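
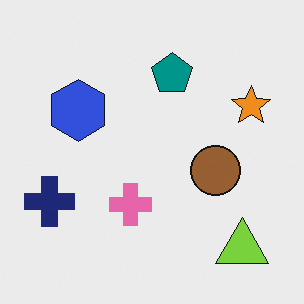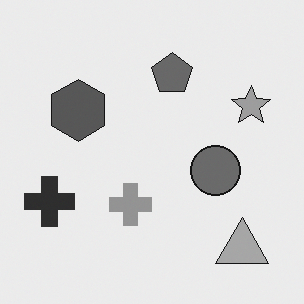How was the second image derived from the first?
The image was converted to grayscale.

All color is removed — every shape is now a shade of grey.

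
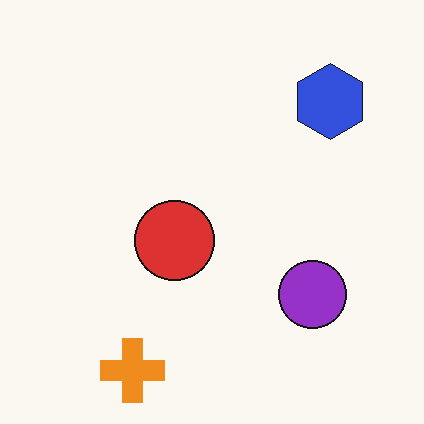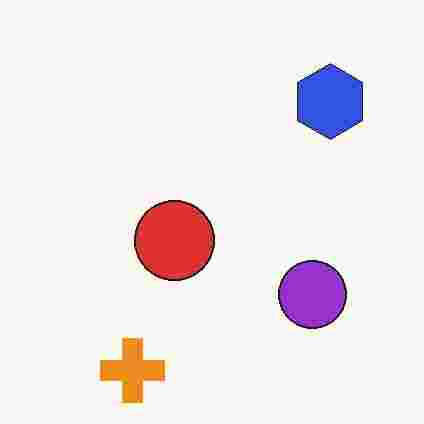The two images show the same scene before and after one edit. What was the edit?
This is the original image heavily JPEG-compressed with obvious blocking artifacts.

Blocky 8×8 compression artifacts appear around shape edges and the flat background shows ringing — characteristic JPEG degradation.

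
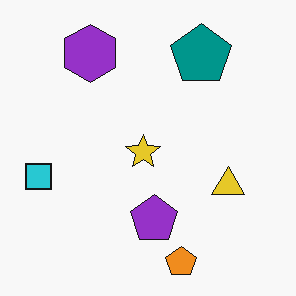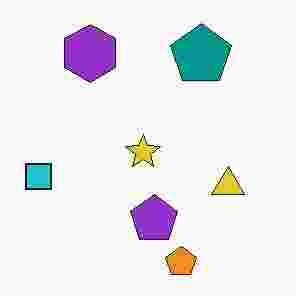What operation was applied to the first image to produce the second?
Heavily JPEG-compressed with obvious blocking artifacts.

Blocky 8×8 compression artifacts appear around shape edges and the flat background shows ringing — characteristic JPEG degradation.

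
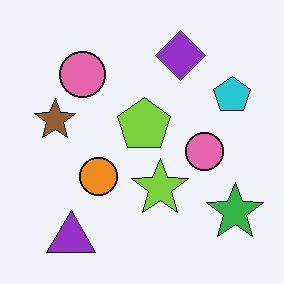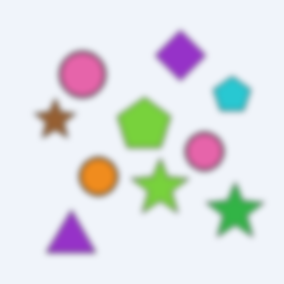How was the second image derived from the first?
It was noticeably gaussian-blurred.

Shape edges and outlines are uniformly softened across the whole image.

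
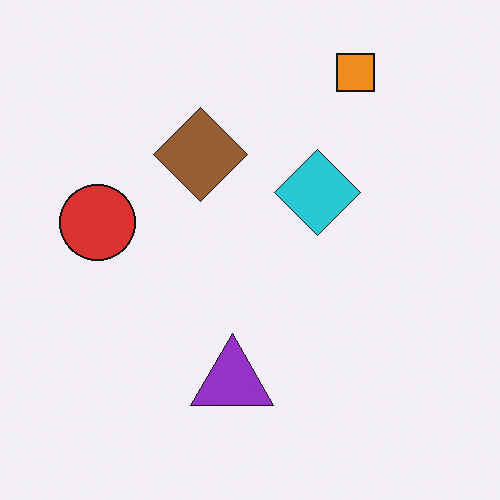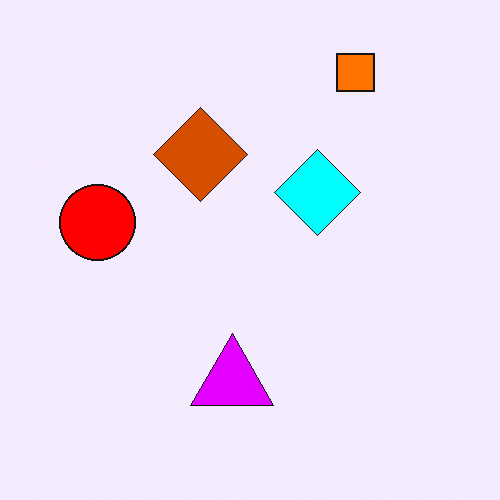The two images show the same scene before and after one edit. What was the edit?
Heavily oversaturated.

All colors are more vivid — a global saturation change.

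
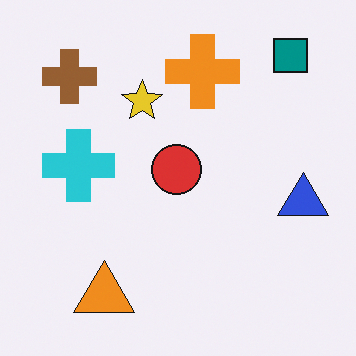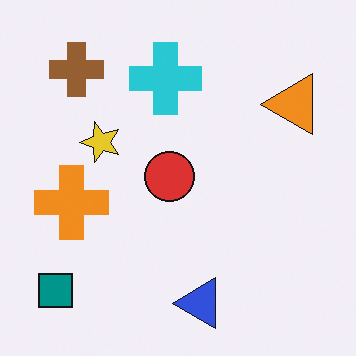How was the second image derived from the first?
It was transposed (reflected across the top-left ↔ bottom-right diagonal).

Shapes have swapped their row and column positions — what was in the top-right is now in the bottom-left — a diagonal reflection.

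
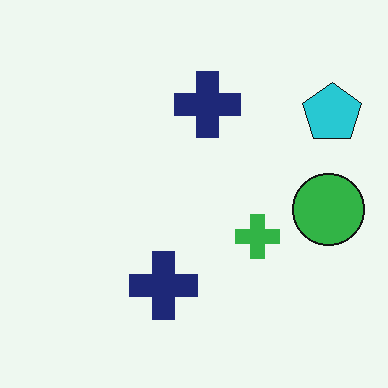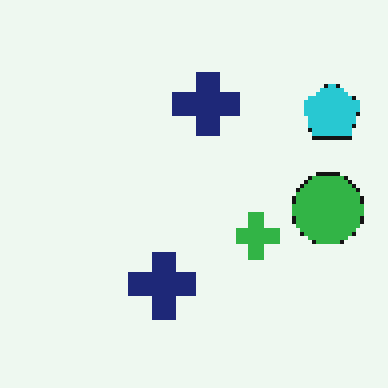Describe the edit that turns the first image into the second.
The image was mildly pixelated.

Shapes are reduced to large square blocks; fine edges and outlines are lost — a downscale-then-upscale (mosaic) effect.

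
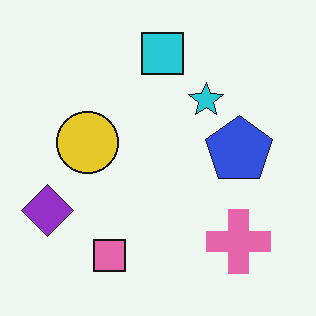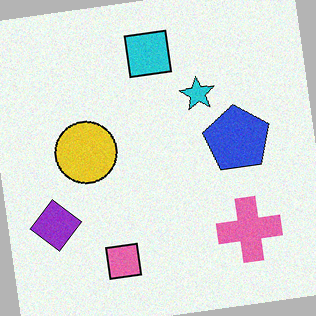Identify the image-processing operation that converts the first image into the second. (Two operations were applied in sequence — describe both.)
The image was degraded with light additive noise, then rotated counter-clockwise by a few degrees.

Random speckle covers the whole image, including the flat background. Every shape is tilted by the same angle and the image corners show triangular fill wedges — a whole-image rotation by a non-right angle.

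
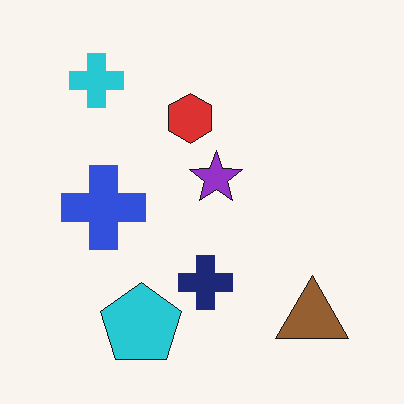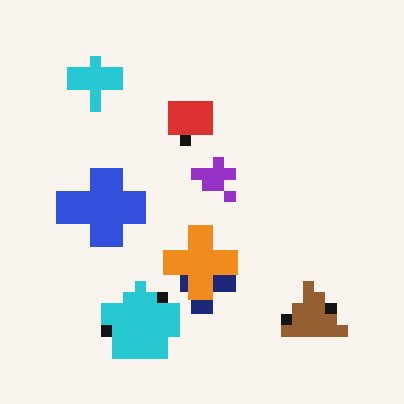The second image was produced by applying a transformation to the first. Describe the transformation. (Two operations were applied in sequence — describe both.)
The second image is the first heavily pixelated into large blocks, then overlaid with an additional orange cross.

Shapes are reduced to large square blocks; fine edges and outlines are lost — a downscale-then-upscale (mosaic) effect. An orange cross appears in the second image that is absent from the first.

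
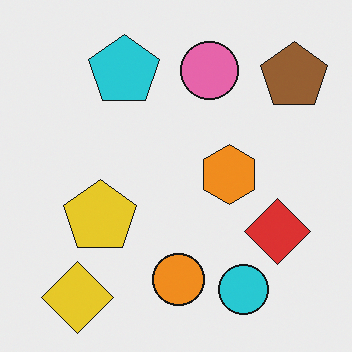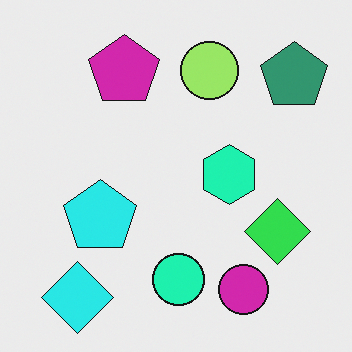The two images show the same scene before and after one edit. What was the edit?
Hue-shifted by a moderate amount.

Every shape's color has rotated by the same amount around the hue wheel — a uniform hue shift.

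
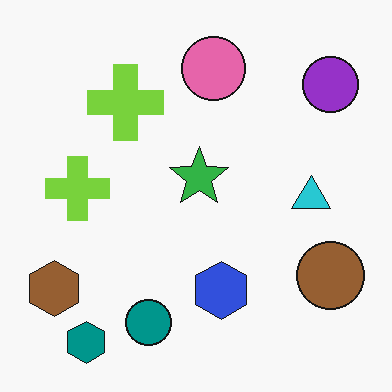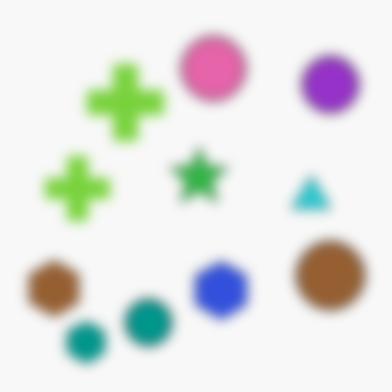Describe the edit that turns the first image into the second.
The second image is the first strongly gaussian-blurred.

Shape edges and outlines are uniformly softened across the whole image.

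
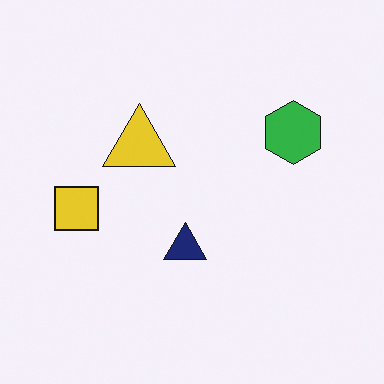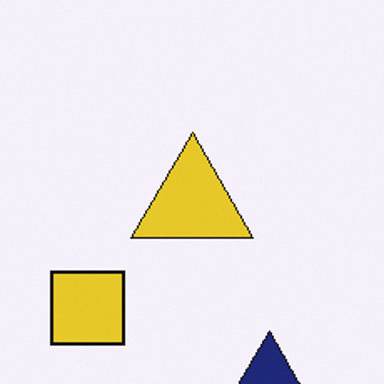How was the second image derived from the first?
The transformation is: cropped to a noticeably smaller region and rescaled.

The visible shapes are larger and the field of view is narrower; shapes near the original edges may be partly or wholly outside the frame — a crop-and-rescale.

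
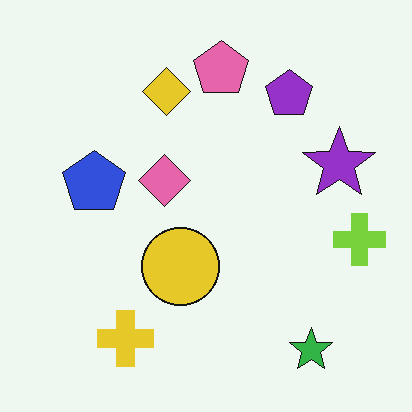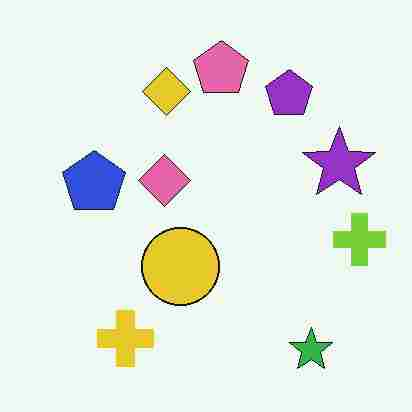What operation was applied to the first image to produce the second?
The image was degraded with heavy JPEG compression.

Blocky 8×8 compression artifacts appear around shape edges and the flat background shows ringing — characteristic JPEG degradation.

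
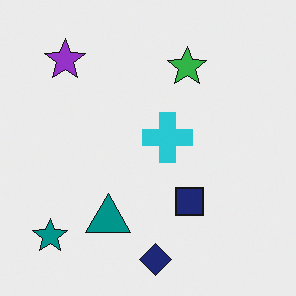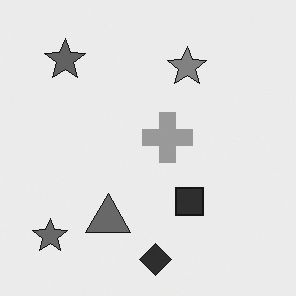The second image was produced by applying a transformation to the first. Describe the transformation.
Converted to grayscale.

All color is removed — every shape is now a shade of grey.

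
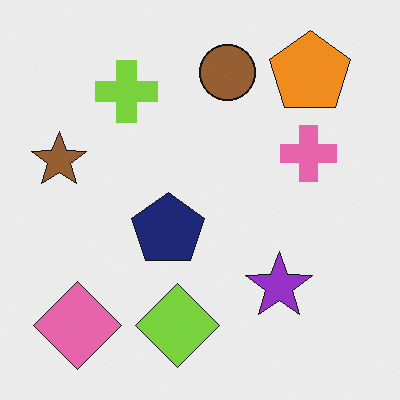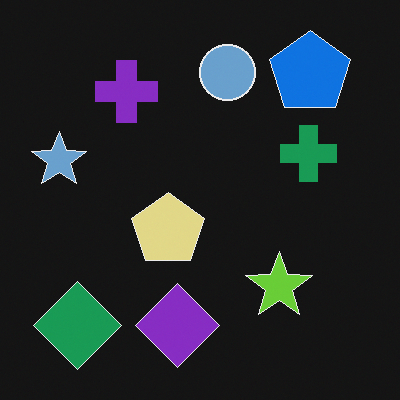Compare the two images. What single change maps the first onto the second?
This is the original image color-inverted (negative).

The light background has become dark and every shape's color is its complement — a photographic negative.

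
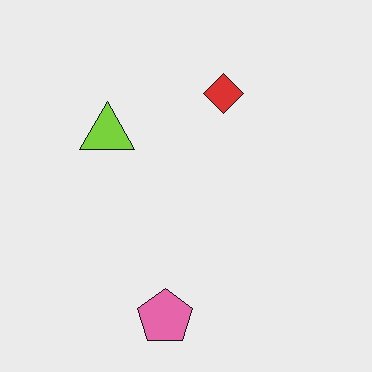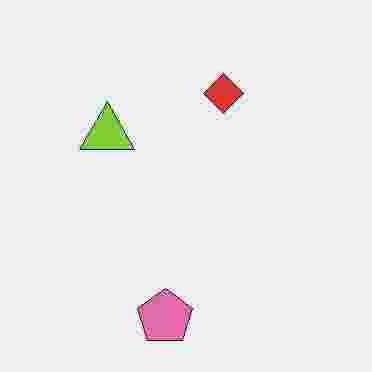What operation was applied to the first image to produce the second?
This is the original image degraded with heavy JPEG compression.

Blocky 8×8 compression artifacts appear around shape edges and the flat background shows ringing — characteristic JPEG degradation.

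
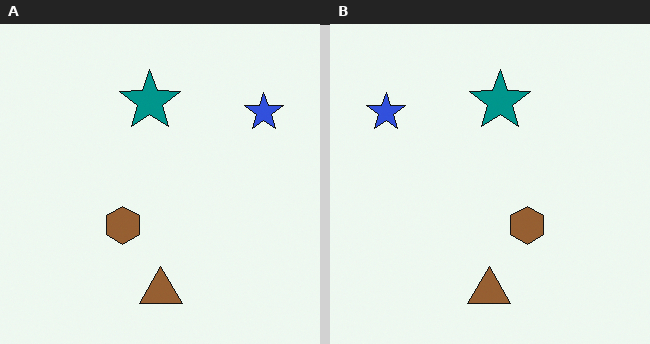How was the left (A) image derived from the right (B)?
It was flipped horizontally (left ↔ right).

The blue star is in the top-left of the right (B) image and the top-right of the left (A) — shapes on opposite sides of the vertical midline have swapped in a mirror flip.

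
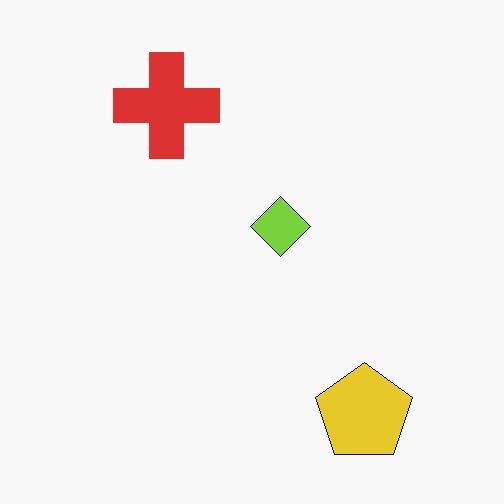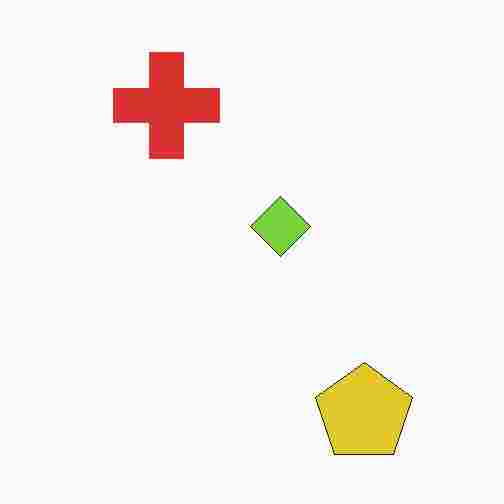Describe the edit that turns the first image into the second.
The image was degraded with heavy JPEG compression.

Blocky 8×8 compression artifacts appear around shape edges and the flat background shows ringing — characteristic JPEG degradation.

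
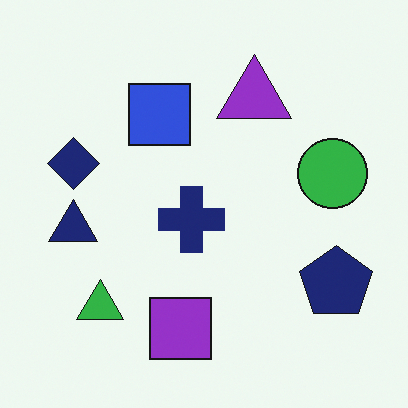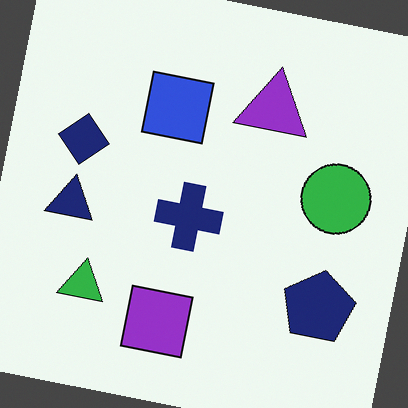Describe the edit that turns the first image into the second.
The transformation is: rotated clockwise by a small amount.

Every shape is tilted by the same angle and the image corners show triangular fill wedges — a whole-image rotation by a non-right angle.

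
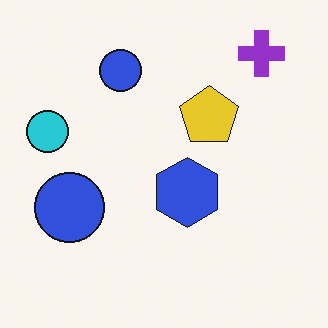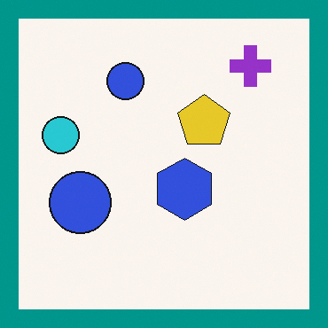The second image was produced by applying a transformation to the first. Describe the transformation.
Framed with a teal border.

A solid teal frame runs around the edge of the second image, with the content slightly shrunk inside it.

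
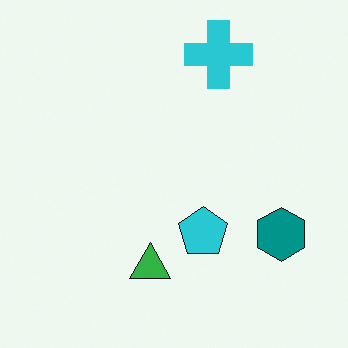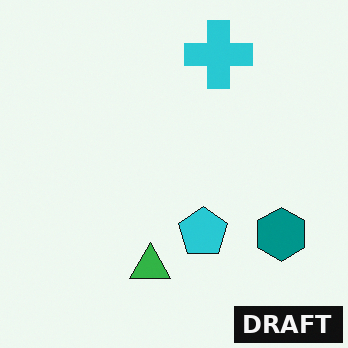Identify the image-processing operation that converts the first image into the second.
The second image is the first watermarked with the text "DRAFT" in the lower-right corner.

A dark label reading "DRAFT" appears in the lower-right corner.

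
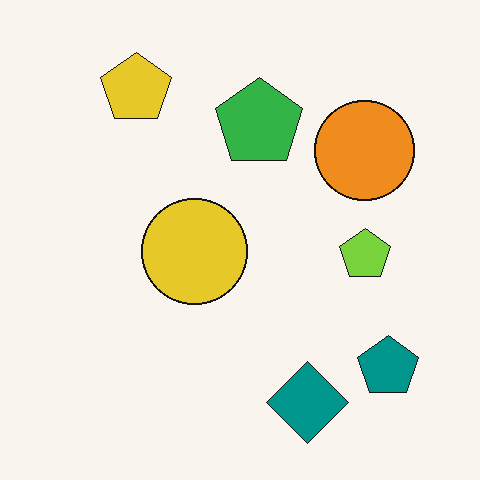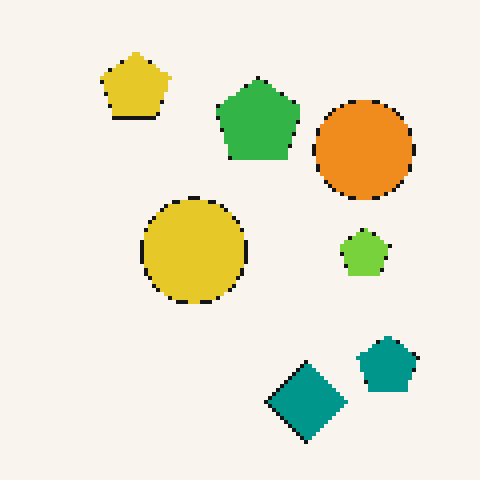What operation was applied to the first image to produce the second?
This is the original image lightly pixelated (a mild mosaic effect).

Shapes are reduced to large square blocks; fine edges and outlines are lost — a downscale-then-upscale (mosaic) effect.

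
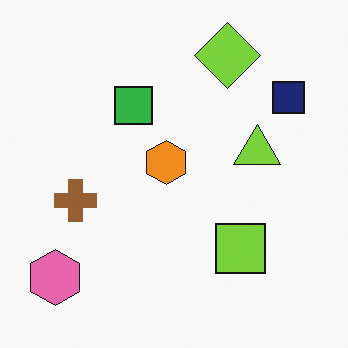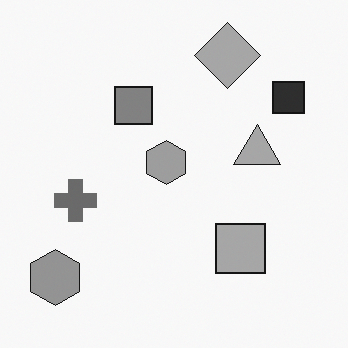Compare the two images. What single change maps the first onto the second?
The transformation is: converted to grayscale.

All color is removed — every shape is now a shade of grey.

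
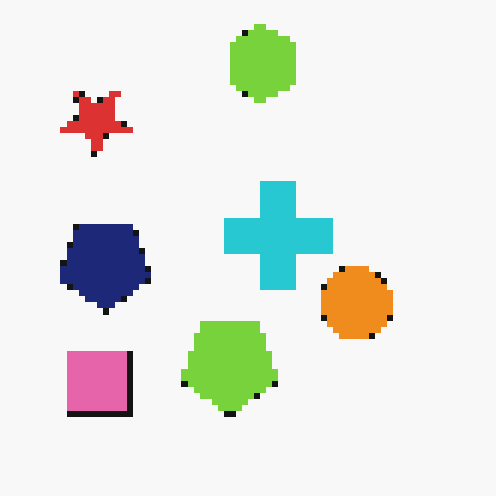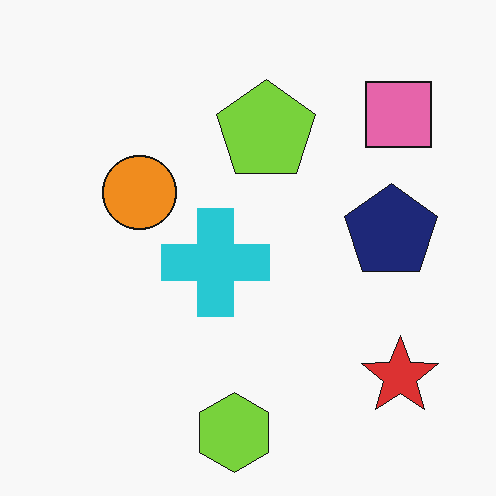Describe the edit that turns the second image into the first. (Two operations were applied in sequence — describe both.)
The transformation is: rotated 180°, then pixelated into visible square blocks.

The pink square sits in the top-right of the second image and the bottom-left of the first — consistent with a whole-image 180° rotation. Shapes are reduced to large square blocks; fine edges and outlines are lost — a downscale-then-upscale (mosaic) effect.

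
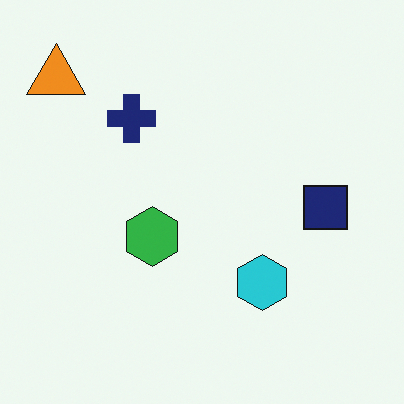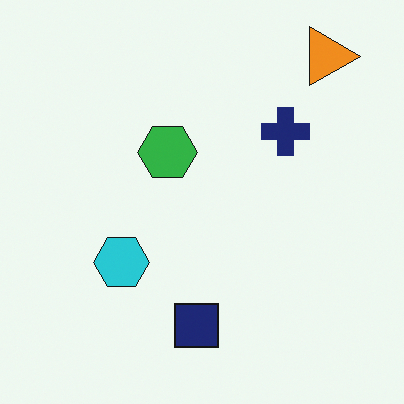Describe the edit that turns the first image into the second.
It was rotated 90° clockwise.

The orange triangle sits in the top-left of the first image and the top-right of the second — consistent with a whole-image 90° clockwise rotation.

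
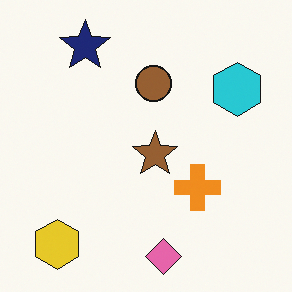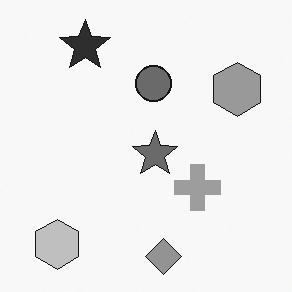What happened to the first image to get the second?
It was converted to grayscale.

All color is removed — every shape is now a shade of grey.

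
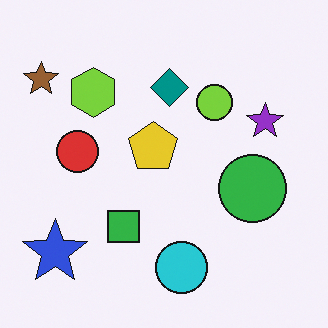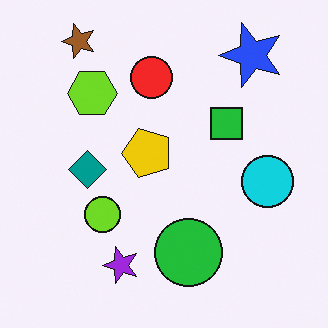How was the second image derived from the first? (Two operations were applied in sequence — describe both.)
The transformation is: transposed (reflected across the top-left ↔ bottom-right diagonal), then slightly oversaturated.

Shapes have swapped their row and column positions — what was in the top-right is now in the bottom-left — a diagonal reflection. All colors are more vivid — a global saturation change.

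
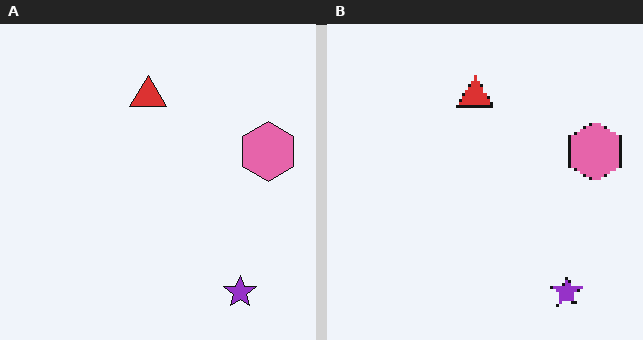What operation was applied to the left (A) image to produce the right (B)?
The transformation is: mildly pixelated.

Shapes are reduced to large square blocks; fine edges and outlines are lost — a downscale-then-upscale (mosaic) effect.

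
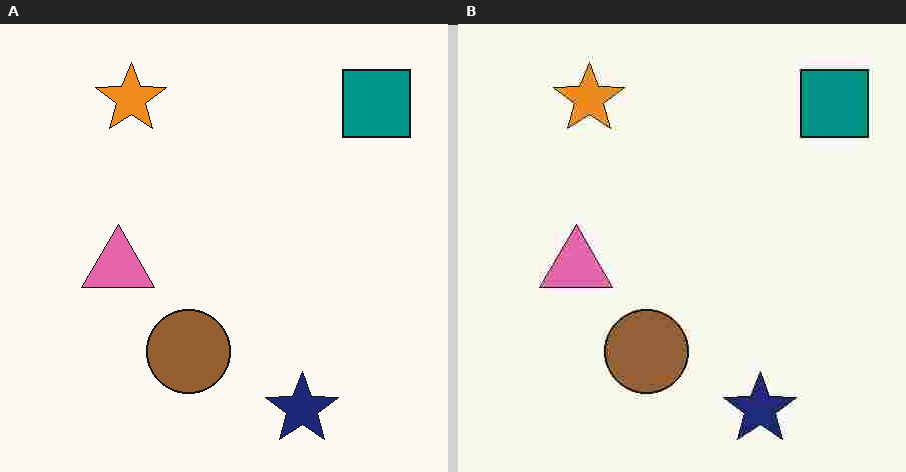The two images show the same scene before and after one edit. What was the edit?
The transformation is: heavily JPEG-compressed with obvious blocking artifacts.

Blocky 8×8 compression artifacts appear around shape edges and the flat background shows ringing — characteristic JPEG degradation.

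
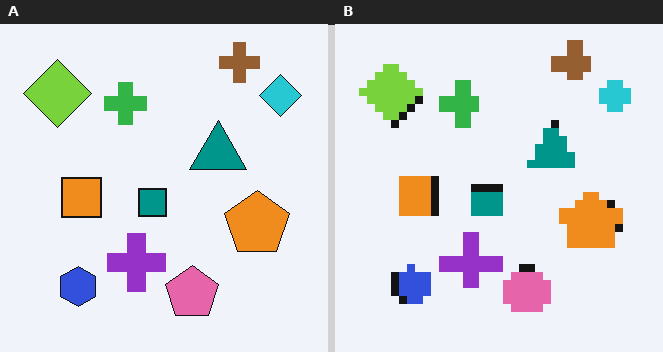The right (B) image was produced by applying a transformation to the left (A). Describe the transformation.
This is the original image pixelated into visible square blocks.

Shapes are reduced to large square blocks; fine edges and outlines are lost — a downscale-then-upscale (mosaic) effect.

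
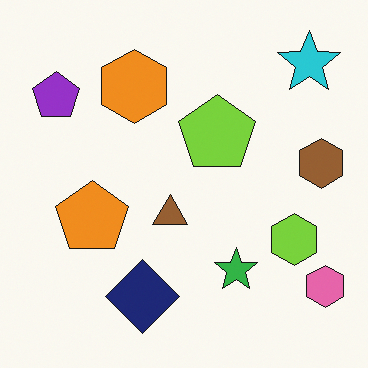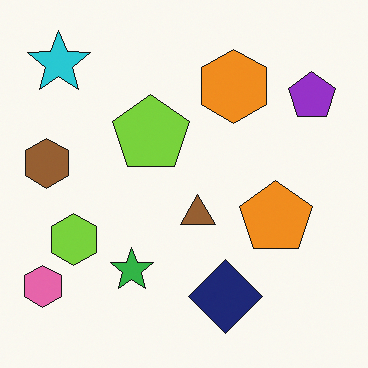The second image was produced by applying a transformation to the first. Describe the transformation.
The image was flipped horizontally (left ↔ right).

The pink hexagon is in the bottom-right of the first image and the bottom-left of the second — shapes on opposite sides of the vertical midline have swapped in a mirror flip.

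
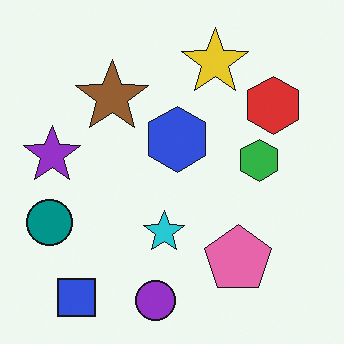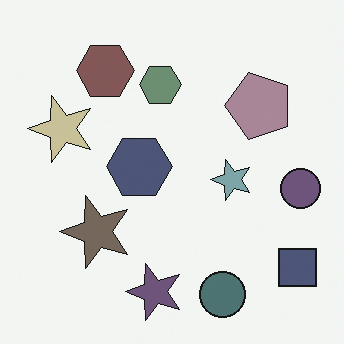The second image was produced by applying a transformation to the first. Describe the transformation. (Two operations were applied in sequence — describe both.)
This is the original image rotated 90° counter-clockwise, then heavily desaturated.

The blue square sits in the bottom-left of the first image and the bottom-right of the second — consistent with a whole-image 90° counter-clockwise rotation. All colors are more muted and greyish — a global saturation change.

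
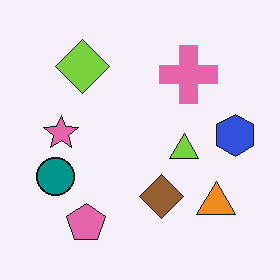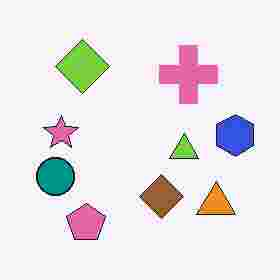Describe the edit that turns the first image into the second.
This is the original image degraded with heavy JPEG compression.

Blocky 8×8 compression artifacts appear around shape edges and the flat background shows ringing — characteristic JPEG degradation.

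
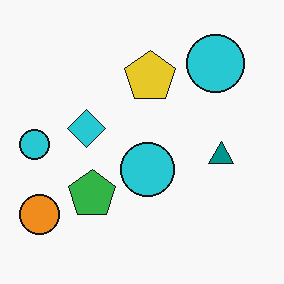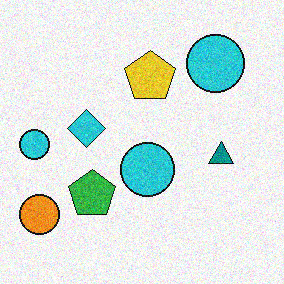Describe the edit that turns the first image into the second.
This is the original image degraded with visible gaussian noise.

Random speckle covers the whole image, including the flat background.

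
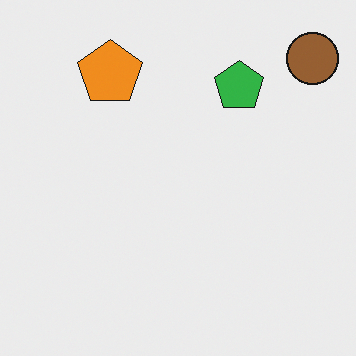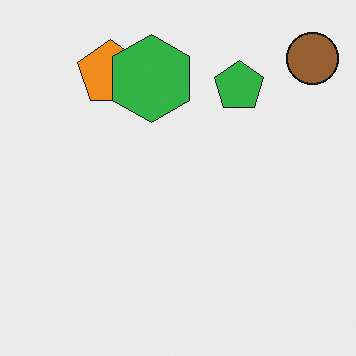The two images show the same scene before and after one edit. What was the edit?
Overlaid with an additional green hexagon.

A green hexagon appears in the second image that is absent from the first.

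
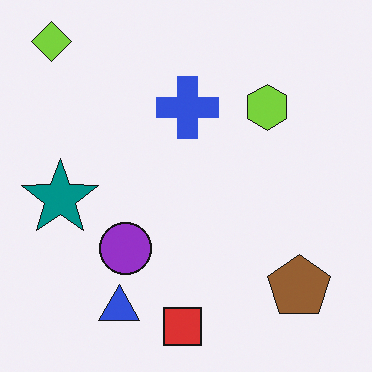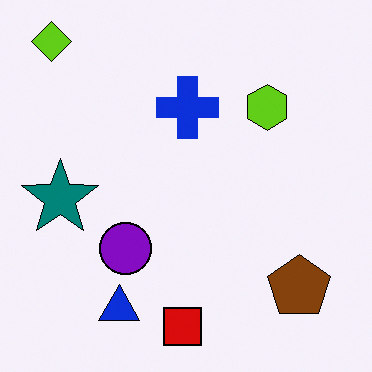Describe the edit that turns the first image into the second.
The transformation is: given slightly increased contrast.

Tones are pushed away from mid-grey across the whole image — a global contrast change.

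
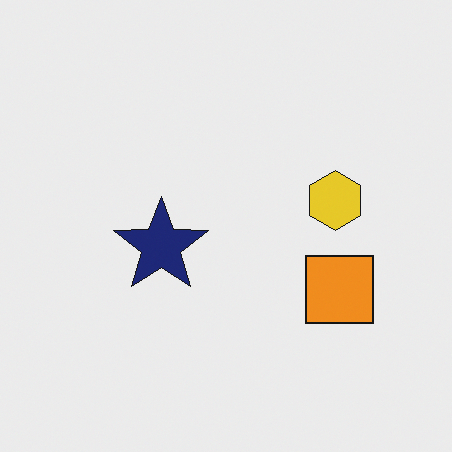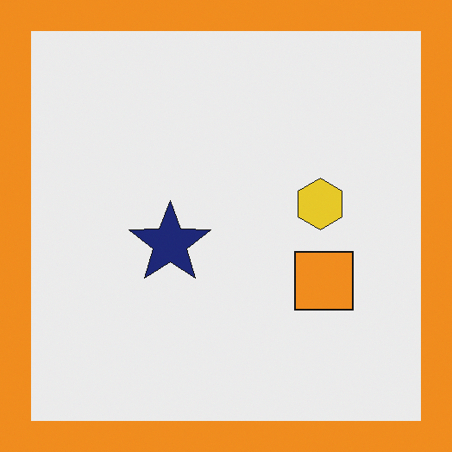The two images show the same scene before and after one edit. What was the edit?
The transformation is: framed with a orange border.

A solid orange frame runs around the edge of the second image, with the content slightly shrunk inside it.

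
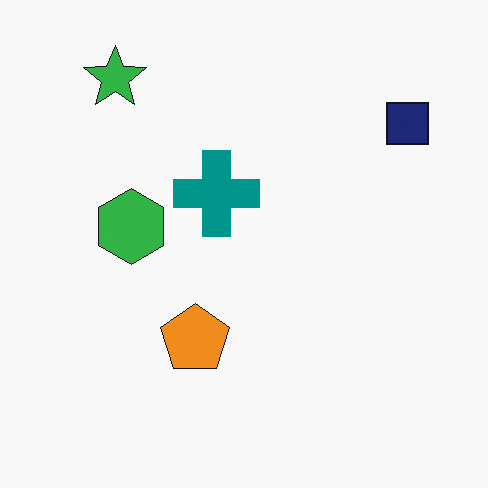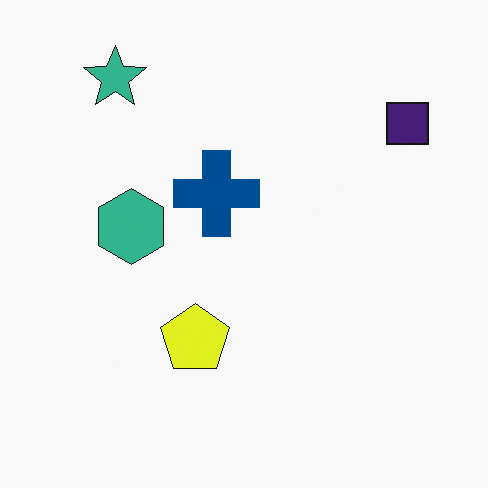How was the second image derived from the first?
It was hue-shifted slightly.

Every shape's color has rotated by the same amount around the hue wheel — a uniform hue shift.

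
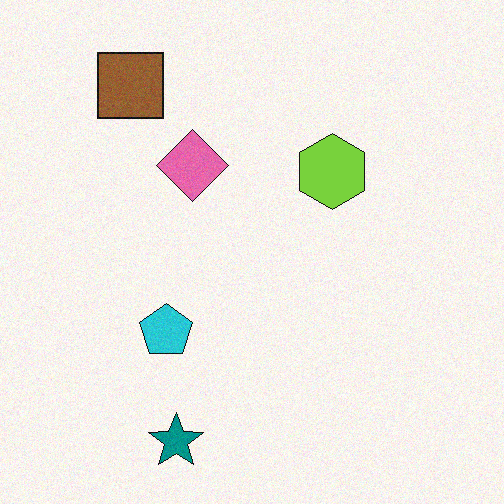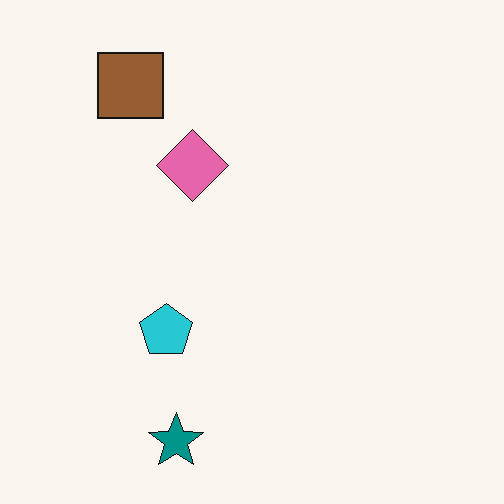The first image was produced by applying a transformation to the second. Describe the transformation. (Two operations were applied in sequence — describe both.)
It was degraded with a light layer of grain, then overlaid with an additional lime hexagon.

Random speckle covers the whole image, including the flat background. A lime hexagon appears in the first image that is absent from the second.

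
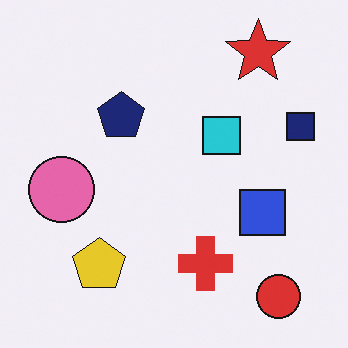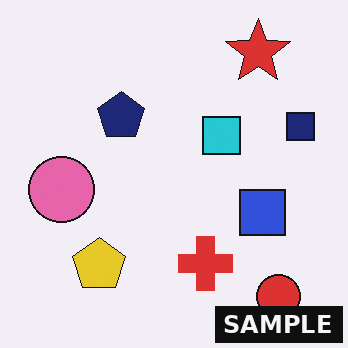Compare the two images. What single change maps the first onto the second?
It was watermarked with the text "SAMPLE" in the lower-right corner.

A dark label reading "SAMPLE" appears in the lower-right corner.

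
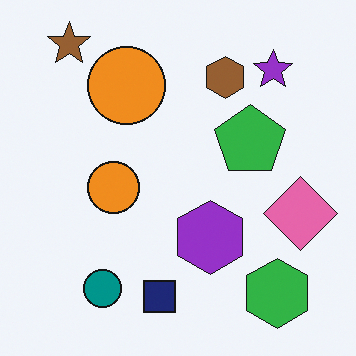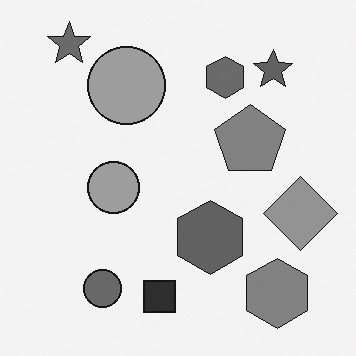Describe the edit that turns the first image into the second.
It was converted to grayscale.

All color is removed — every shape is now a shade of grey.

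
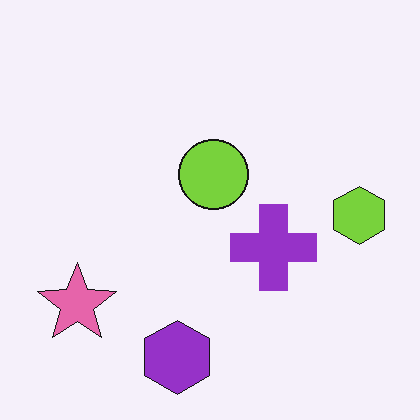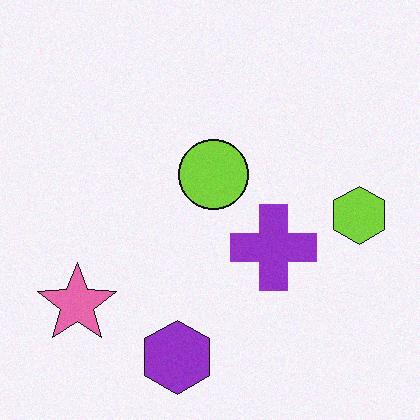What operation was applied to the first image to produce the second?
The transformation is: degraded with subtle gaussian noise.

Random speckle covers the whole image, including the flat background.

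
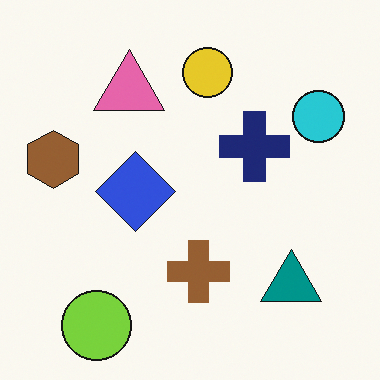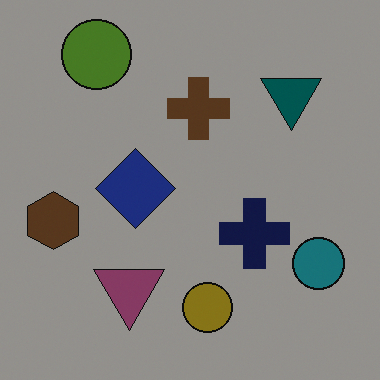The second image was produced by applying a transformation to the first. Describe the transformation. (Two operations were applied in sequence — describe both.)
The image was flipped vertically (top ↔ bottom), then substantially darkened.

The lime circle is in the bottom-left of the first image and the top-left of the second — shapes on opposite sides of the horizontal midline have swapped in a mirror flip. Every pixel — background and shapes alike — is uniformly darkened.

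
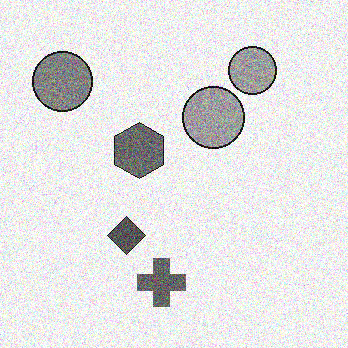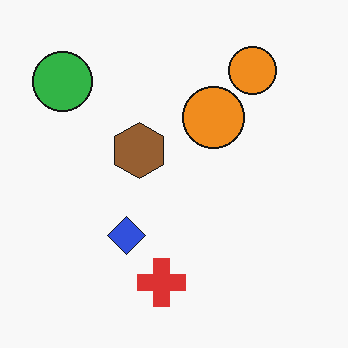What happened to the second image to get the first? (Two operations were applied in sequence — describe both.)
The first image is the second converted to grayscale, then degraded with heavy additive noise.

All color is removed — every shape is now a shade of grey. Random speckle covers the whole image, including the flat background.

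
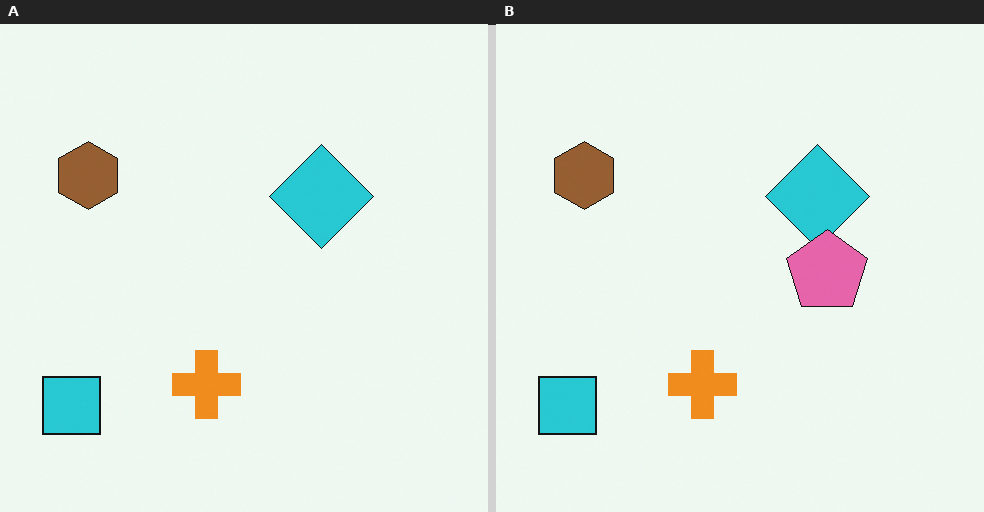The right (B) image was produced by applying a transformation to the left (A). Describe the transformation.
The transformation is: overlaid with an additional pink pentagon.

A pink pentagon appears in the right (B) image that is absent from the left (A).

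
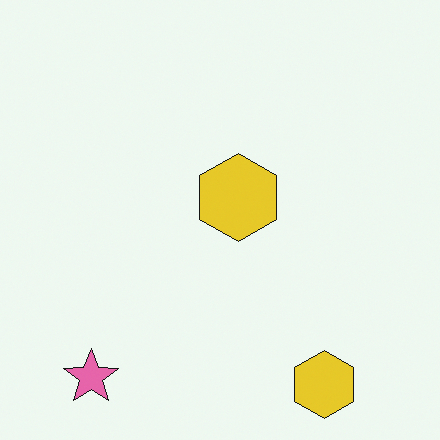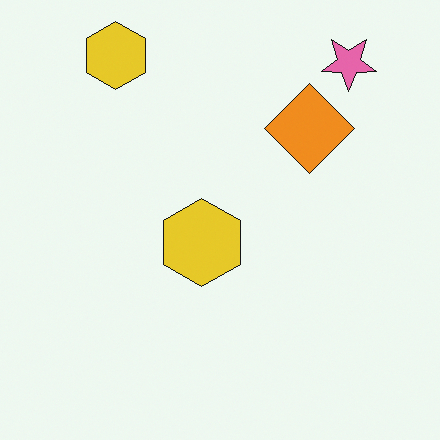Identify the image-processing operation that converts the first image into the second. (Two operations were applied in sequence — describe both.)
The image was rotated 180°, then overlaid with an additional orange diamond.

The pink star sits in the bottom-left of the first image and the top-right of the second — consistent with a whole-image 180° rotation. An orange diamond appears in the second image that is absent from the first.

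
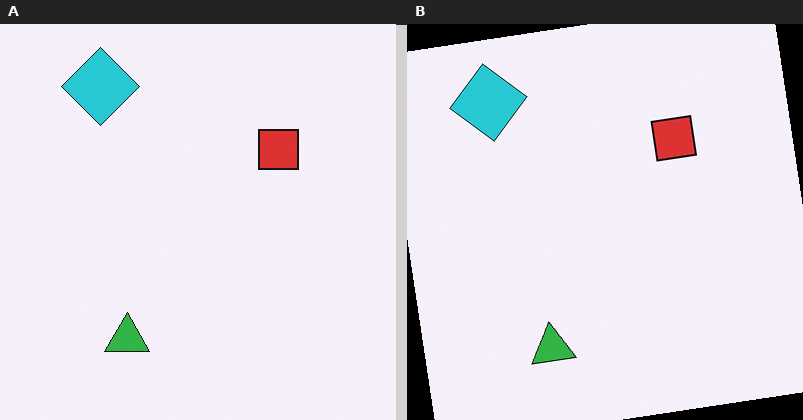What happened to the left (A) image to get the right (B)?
This is the original image rotated counter-clockwise by a small amount.

Every shape is tilted by the same angle and the image corners show triangular fill wedges — a whole-image rotation by a non-right angle.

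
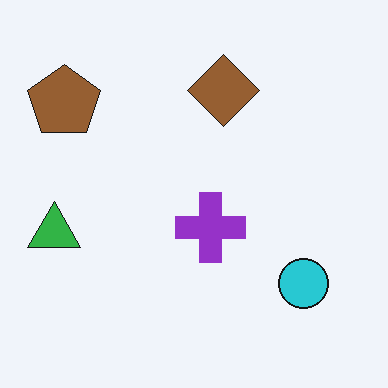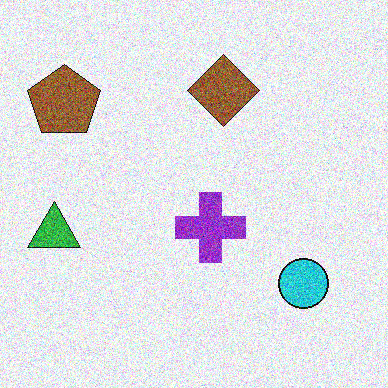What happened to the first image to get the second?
Degraded with heavy additive noise.

Random speckle covers the whole image, including the flat background.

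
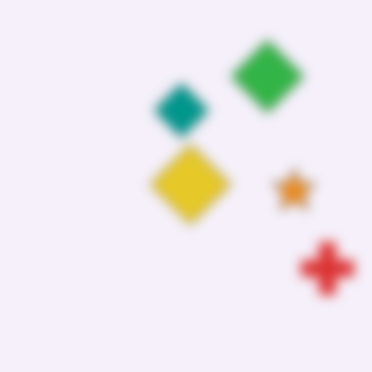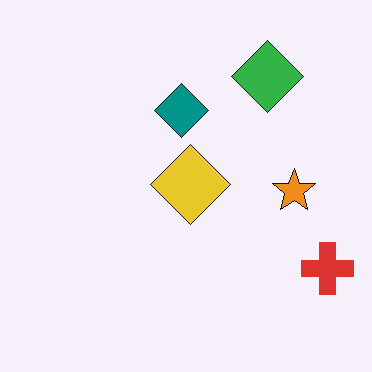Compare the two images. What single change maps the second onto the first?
Strongly gaussian-blurred.

Shape edges and outlines are uniformly softened across the whole image.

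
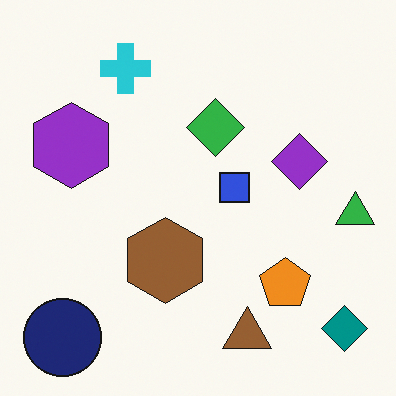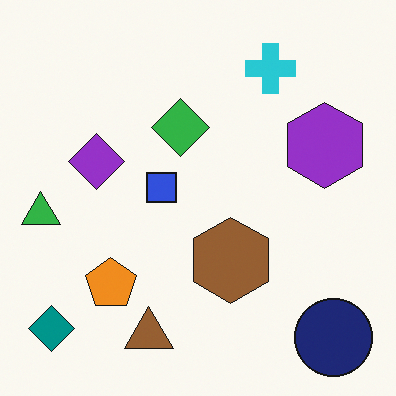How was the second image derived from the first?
The image was flipped horizontally (left ↔ right).

The green triangle is in the right of the first image and the left of the second — shapes on opposite sides of the vertical midline have swapped in a mirror flip.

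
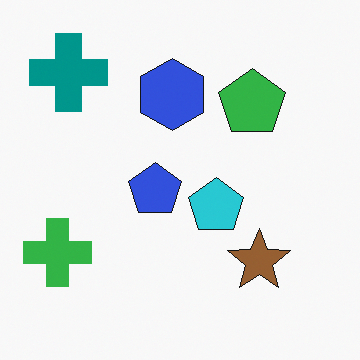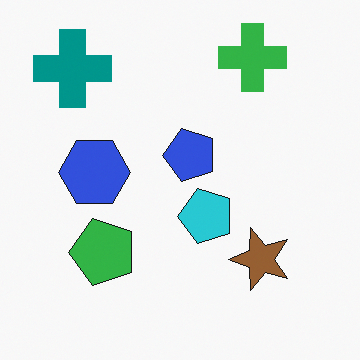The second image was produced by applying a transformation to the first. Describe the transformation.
It was transposed (reflected across the top-left ↔ bottom-right diagonal).

Shapes have swapped their row and column positions — what was in the top-right is now in the bottom-left — a diagonal reflection.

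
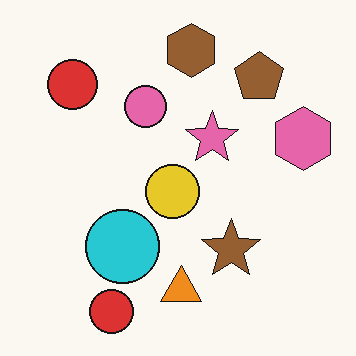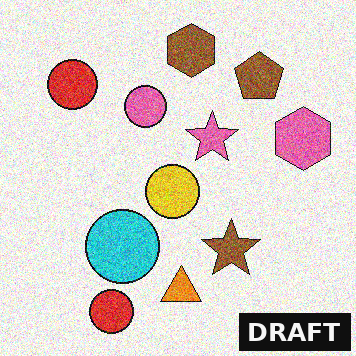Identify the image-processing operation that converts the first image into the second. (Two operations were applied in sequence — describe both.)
The image was degraded with heavy additive noise, then watermarked with the text "DRAFT" in the lower-right corner.

Random speckle covers the whole image, including the flat background. A dark label reading "DRAFT" appears in the lower-right corner.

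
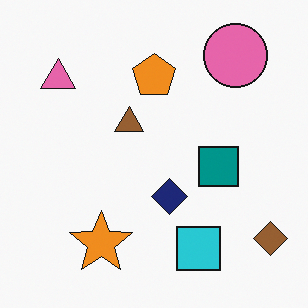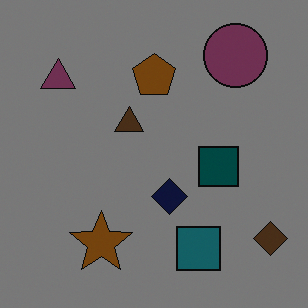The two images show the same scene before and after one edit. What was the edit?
Noticeably darkened.

Every pixel — background and shapes alike — is uniformly darkened.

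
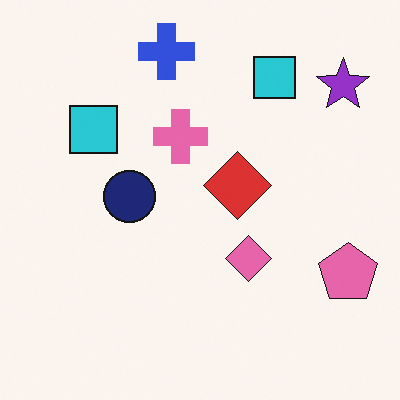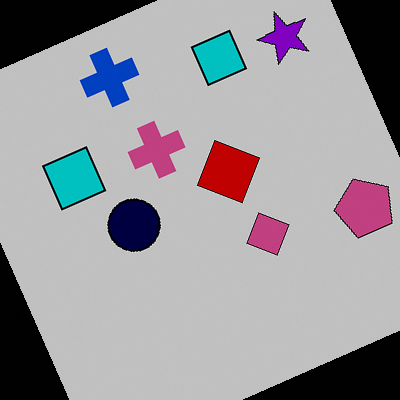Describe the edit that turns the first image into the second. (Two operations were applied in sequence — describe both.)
This is the original image heavily posterized to just a handful of flat colors, then rotated counter-clockwise by a moderate amount.

Each flat color has snapped to a coarser quantized level — most visibly, the near-white background has dropped to a flat grey. Every shape is tilted by the same angle and the image corners show triangular fill wedges — a whole-image rotation by a non-right angle.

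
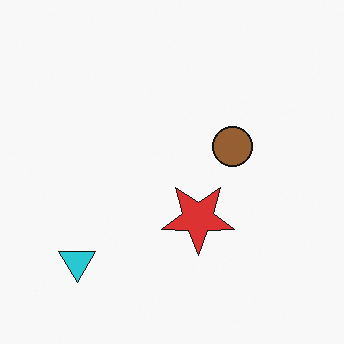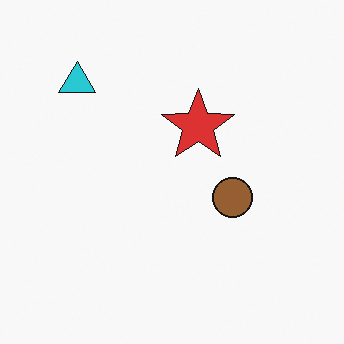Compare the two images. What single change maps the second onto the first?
It was flipped vertically (top ↔ bottom).

The cyan triangle is in the top-left of the second image and the bottom-left of the first — shapes on opposite sides of the horizontal midline have swapped in a mirror flip.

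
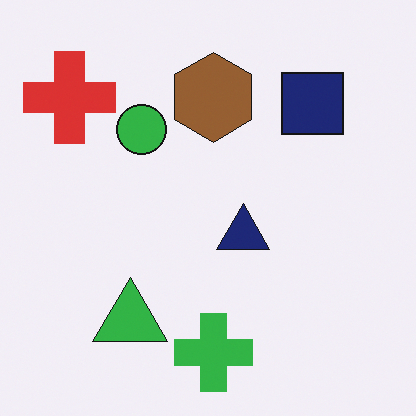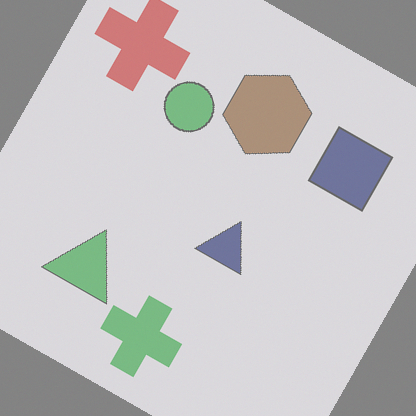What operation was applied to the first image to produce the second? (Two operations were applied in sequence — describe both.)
Rotated clockwise by a clearly visible amount, then washed out (contrast reduced).

Every shape is tilted by the same angle and the image corners show triangular fill wedges — a whole-image rotation by a non-right angle. Tones are pushed toward mid-grey across the whole image — a global contrast change.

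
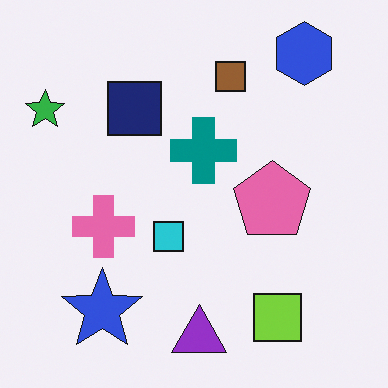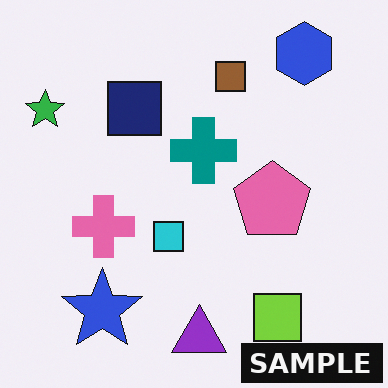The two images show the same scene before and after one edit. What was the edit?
Watermarked with the text "SAMPLE" in the lower-right corner.

A dark label reading "SAMPLE" appears in the lower-right corner.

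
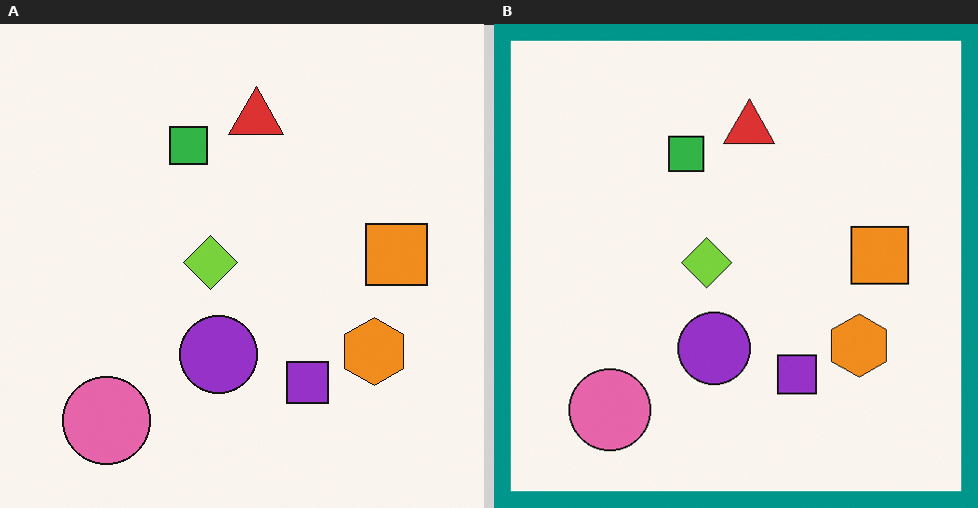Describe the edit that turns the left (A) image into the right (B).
The transformation is: framed with a teal border.

A solid teal frame runs around the edge of the right (B) image, with the content slightly shrunk inside it.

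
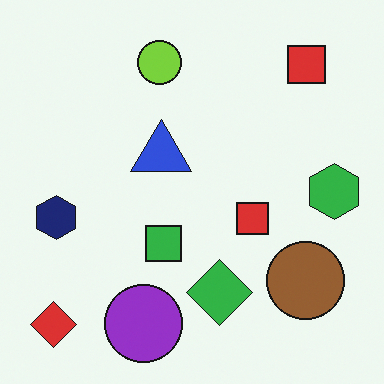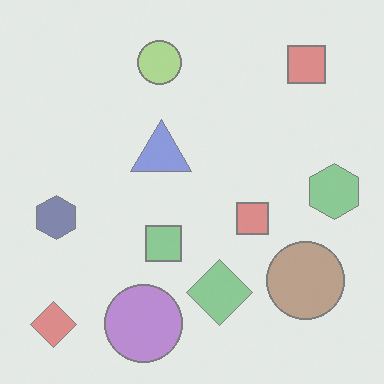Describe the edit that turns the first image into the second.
This is the original image washed out (contrast reduced).

Tones are pushed toward mid-grey across the whole image — a global contrast change.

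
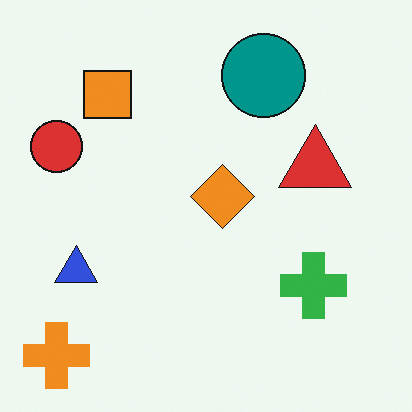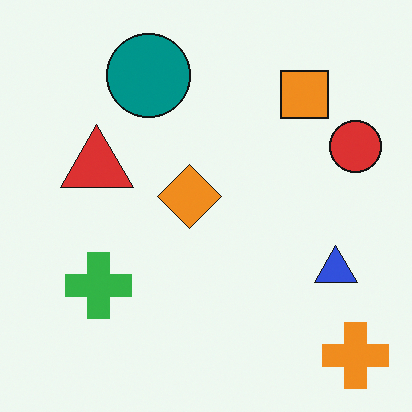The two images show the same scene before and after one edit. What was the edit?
Flipped horizontally (left ↔ right).

The orange cross is in the bottom-left of the first image and the bottom-right of the second — shapes on opposite sides of the vertical midline have swapped in a mirror flip.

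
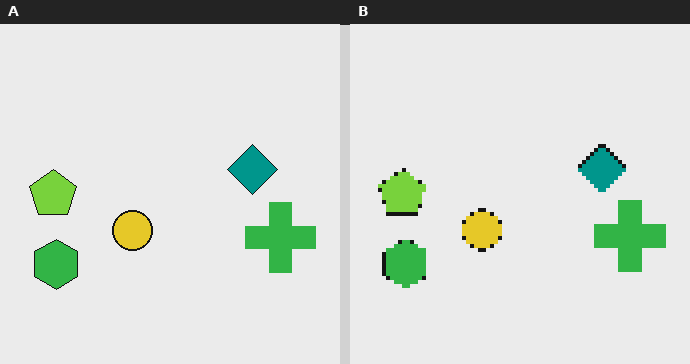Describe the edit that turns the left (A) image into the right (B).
The right (B) image is the left (A) mildly pixelated.

Shapes are reduced to large square blocks; fine edges and outlines are lost — a downscale-then-upscale (mosaic) effect.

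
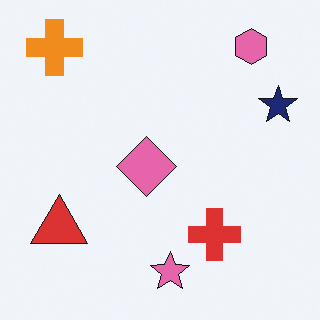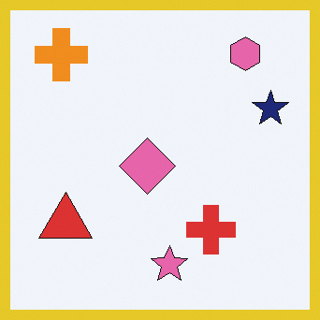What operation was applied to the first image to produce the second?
This is the original image framed with a yellow border.

A solid yellow frame runs around the edge of the second image, with the content slightly shrunk inside it.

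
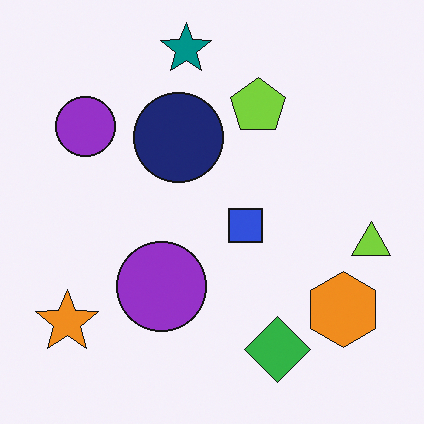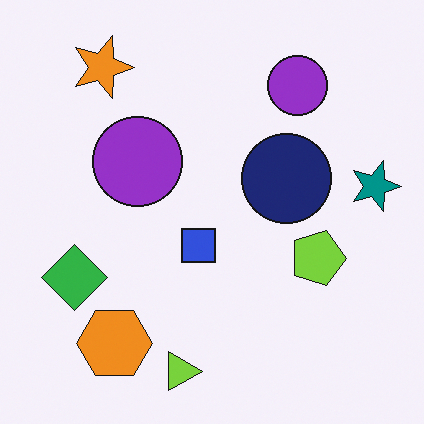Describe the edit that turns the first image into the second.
The image was rotated 90° clockwise.

The orange star sits in the bottom-left of the first image and the top-left of the second — consistent with a whole-image 90° clockwise rotation.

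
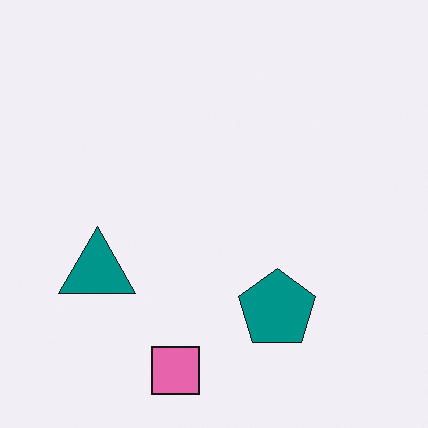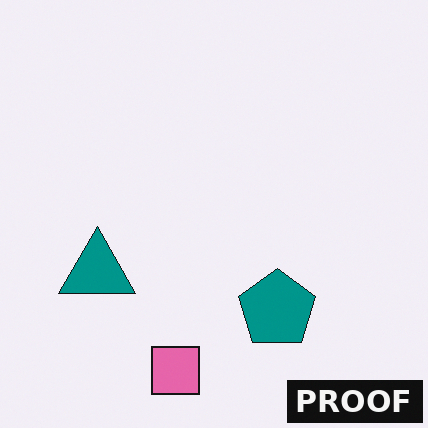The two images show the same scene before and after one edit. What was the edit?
The image was watermarked with the text "PROOF" in the lower-right corner.

A dark label reading "PROOF" appears in the lower-right corner.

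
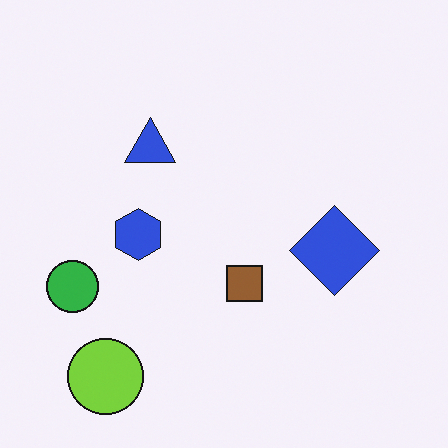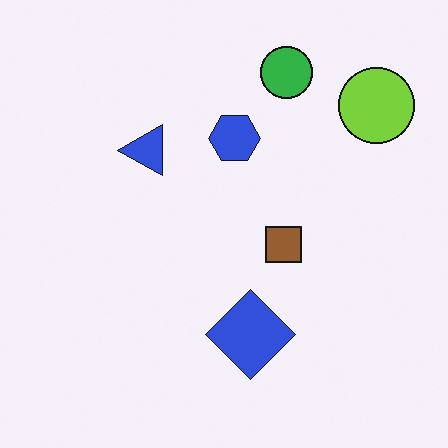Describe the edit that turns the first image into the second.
This is the original image transposed (reflected across the top-left ↔ bottom-right diagonal).

Shapes have swapped their row and column positions — what was in the top-right is now in the bottom-left — a diagonal reflection.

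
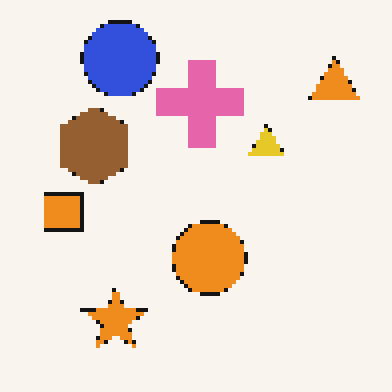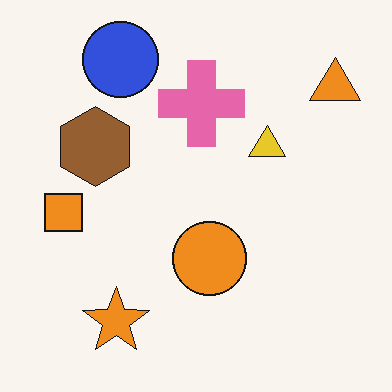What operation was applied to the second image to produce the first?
It was lightly pixelated (a mild mosaic effect).

Shapes are reduced to large square blocks; fine edges and outlines are lost — a downscale-then-upscale (mosaic) effect.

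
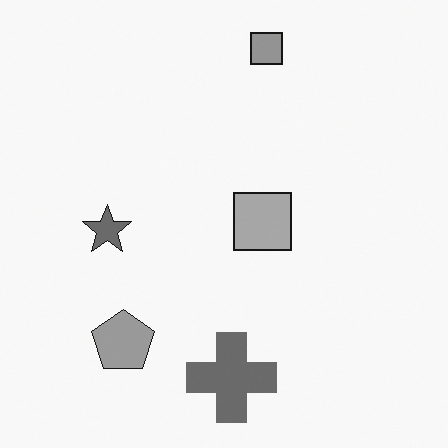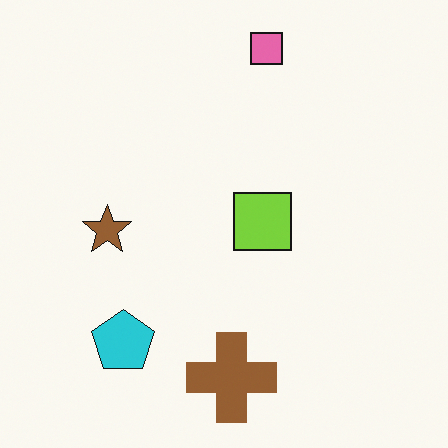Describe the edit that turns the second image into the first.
The first image is the second converted to grayscale.

All color is removed — every shape is now a shade of grey.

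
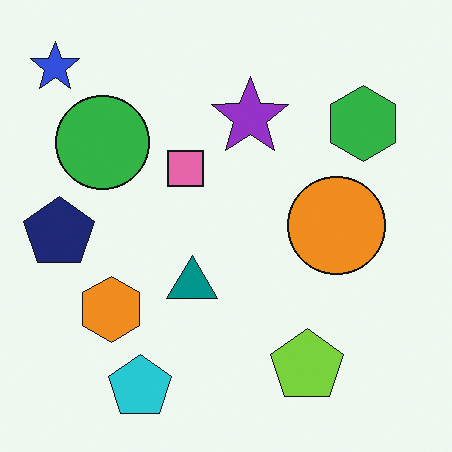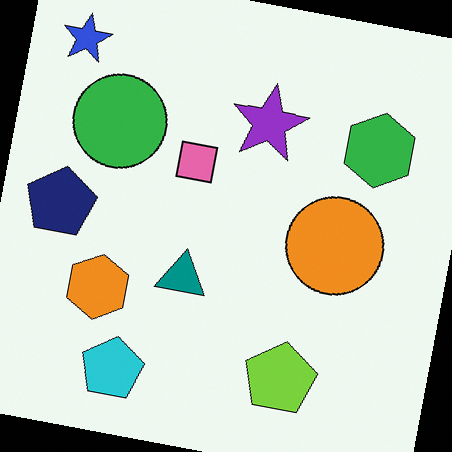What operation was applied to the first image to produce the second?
Rotated clockwise by a small amount.

Every shape is tilted by the same angle and the image corners show triangular fill wedges — a whole-image rotation by a non-right angle.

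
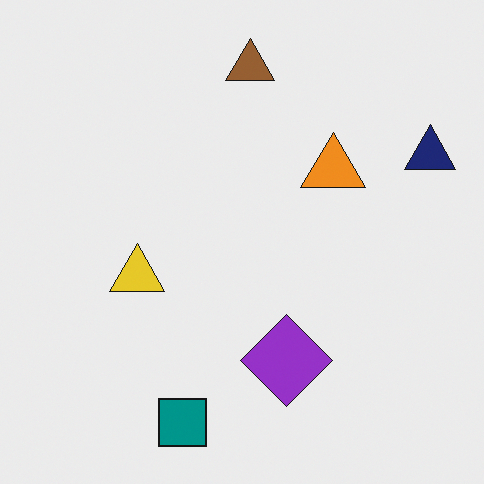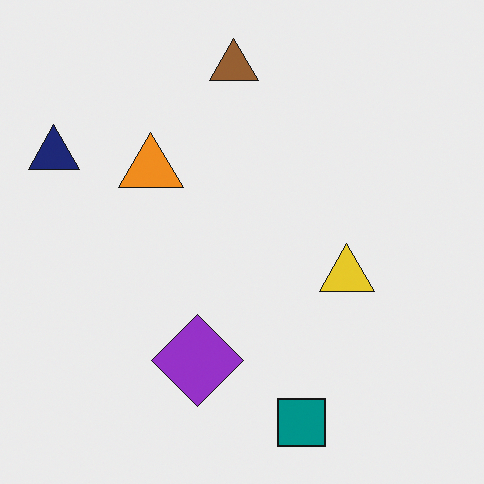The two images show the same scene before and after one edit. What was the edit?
This is the original image flipped horizontally (left ↔ right).

The navy triangle is in the top-right of the first image and the top-left of the second — shapes on opposite sides of the vertical midline have swapped in a mirror flip.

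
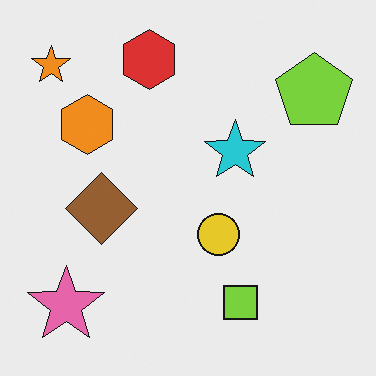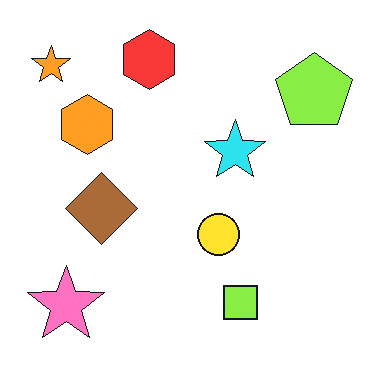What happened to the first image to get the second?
It was slightly brightened.

Every pixel — background and shapes alike — is uniformly brightened.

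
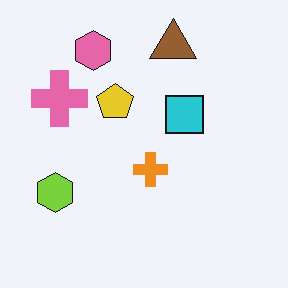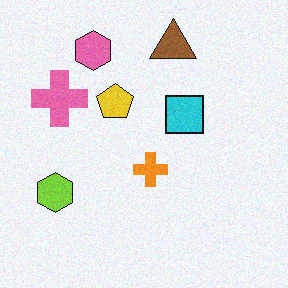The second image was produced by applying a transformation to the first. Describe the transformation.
It was degraded with a light layer of grain.

Random speckle covers the whole image, including the flat background.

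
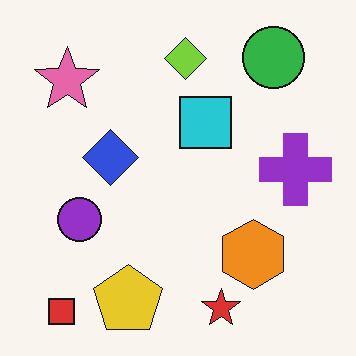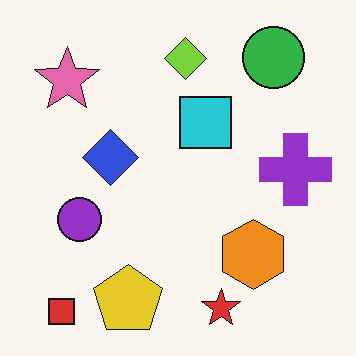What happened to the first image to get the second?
The transformation is: JPEG-compressed with visible artifacts.

Blocky 8×8 compression artifacts appear around shape edges and the flat background shows ringing — characteristic JPEG degradation.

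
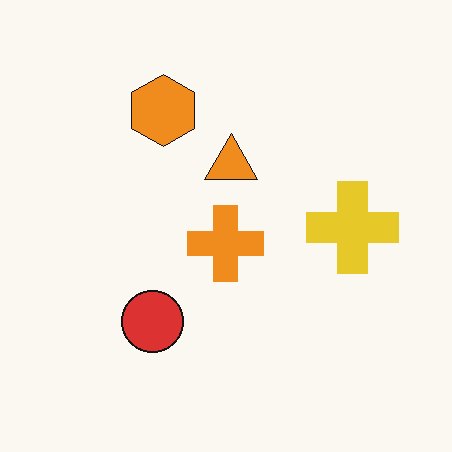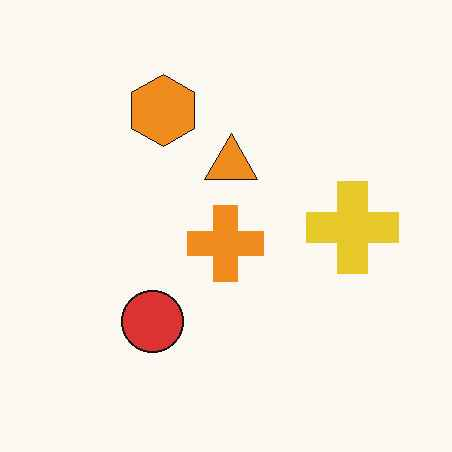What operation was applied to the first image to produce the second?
This is the original image JPEG-compressed with visible artifacts.

Blocky 8×8 compression artifacts appear around shape edges and the flat background shows ringing — characteristic JPEG degradation.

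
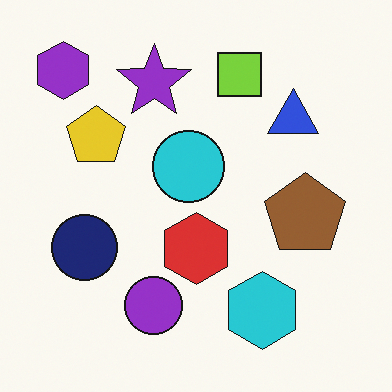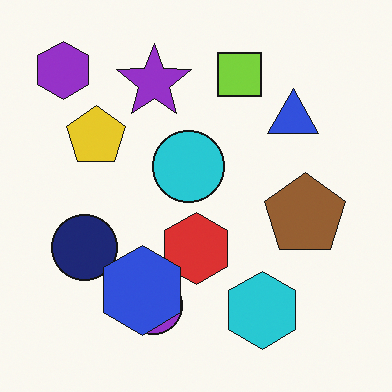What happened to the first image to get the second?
The transformation is: overlaid with an additional blue hexagon.

A blue hexagon appears in the second image that is absent from the first.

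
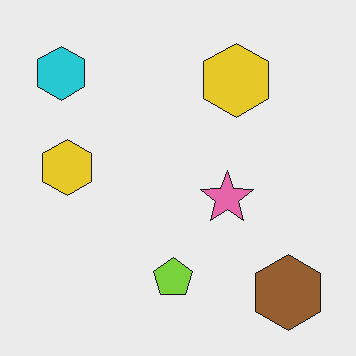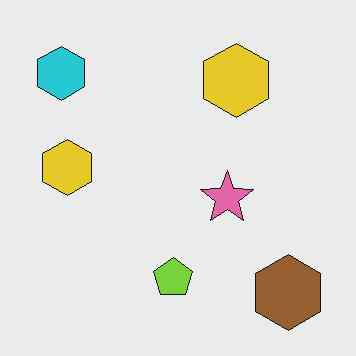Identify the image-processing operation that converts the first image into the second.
The transformation is: JPEG-compressed with visible artifacts.

Blocky 8×8 compression artifacts appear around shape edges and the flat background shows ringing — characteristic JPEG degradation.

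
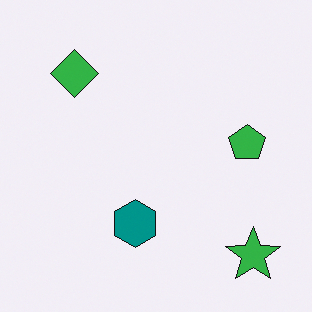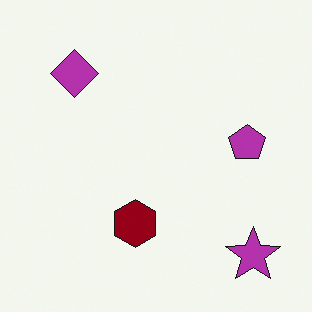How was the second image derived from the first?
The second image is the first hue-shifted through roughly half the color wheel.

Every shape's color has rotated by the same amount around the hue wheel — a uniform hue shift.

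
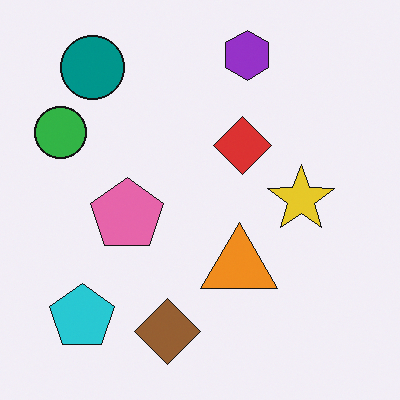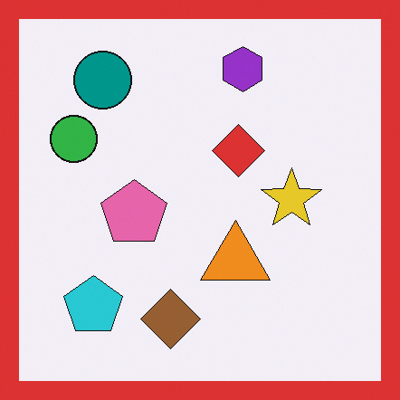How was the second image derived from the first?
Framed with a red border.

A solid red frame runs around the edge of the second image, with the content slightly shrunk inside it.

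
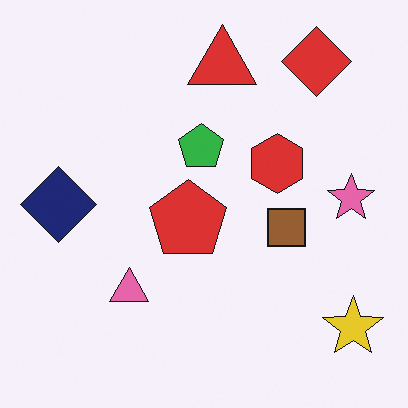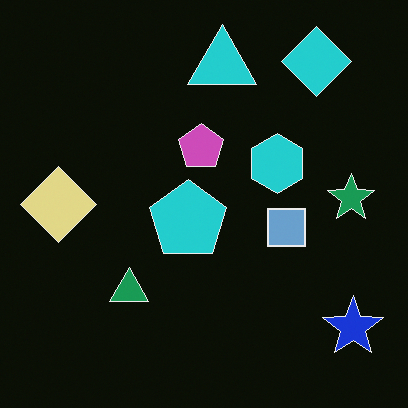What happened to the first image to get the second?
It was color-inverted (negative).

The light background has become dark and every shape's color is its complement — a photographic negative.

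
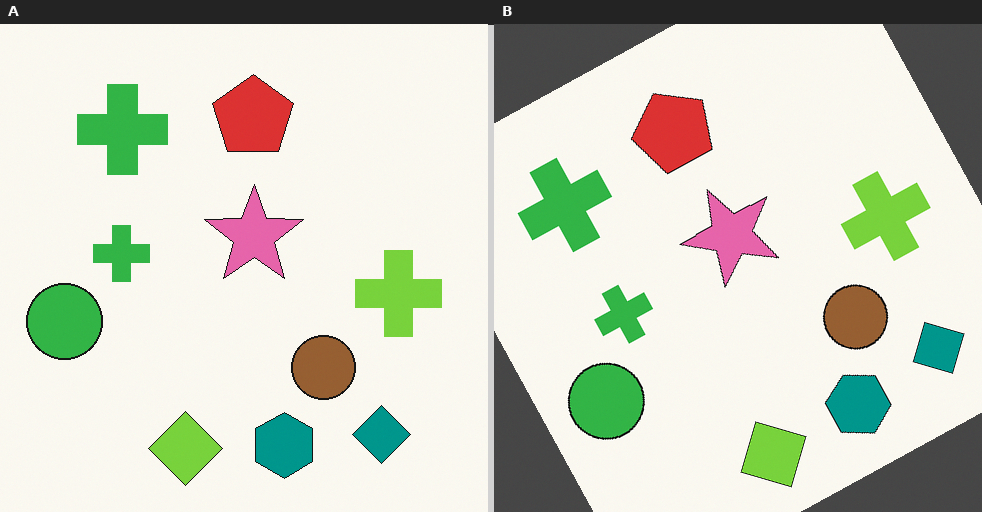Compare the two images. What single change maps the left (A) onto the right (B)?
Rotated counter-clockwise by a moderate amount.

Every shape is tilted by the same angle and the image corners show triangular fill wedges — a whole-image rotation by a non-right angle.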